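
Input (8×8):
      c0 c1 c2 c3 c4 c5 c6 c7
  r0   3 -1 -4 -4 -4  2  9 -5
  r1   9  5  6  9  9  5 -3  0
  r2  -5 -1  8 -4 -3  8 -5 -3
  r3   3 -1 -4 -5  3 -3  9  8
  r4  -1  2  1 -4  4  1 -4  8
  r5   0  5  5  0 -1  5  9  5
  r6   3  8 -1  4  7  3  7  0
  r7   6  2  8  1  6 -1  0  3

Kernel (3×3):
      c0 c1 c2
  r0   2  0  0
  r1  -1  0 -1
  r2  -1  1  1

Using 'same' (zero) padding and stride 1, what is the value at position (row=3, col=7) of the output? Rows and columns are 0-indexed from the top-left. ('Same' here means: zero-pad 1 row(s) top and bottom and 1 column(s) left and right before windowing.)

The receptive field on the zero-padded input at this output position is [-5 -3 0 / 9 8 0 / -4 8 0]. Elementwise product with the kernel and sum: -5·2 + 9·-1 + 0·-1 + -4·-1 + 8·1 + 0·1.

-7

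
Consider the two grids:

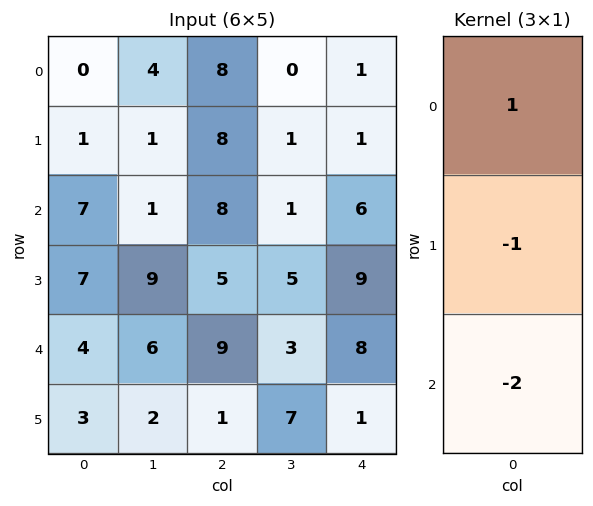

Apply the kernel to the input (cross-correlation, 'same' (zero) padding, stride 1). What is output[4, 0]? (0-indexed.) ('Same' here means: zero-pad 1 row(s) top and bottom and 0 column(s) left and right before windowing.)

-3

The receptive field on the zero-padded input at this output position is [7 / 4 / 3]. Elementwise product with the kernel and sum: 7·1 + 4·-1 + 3·-2.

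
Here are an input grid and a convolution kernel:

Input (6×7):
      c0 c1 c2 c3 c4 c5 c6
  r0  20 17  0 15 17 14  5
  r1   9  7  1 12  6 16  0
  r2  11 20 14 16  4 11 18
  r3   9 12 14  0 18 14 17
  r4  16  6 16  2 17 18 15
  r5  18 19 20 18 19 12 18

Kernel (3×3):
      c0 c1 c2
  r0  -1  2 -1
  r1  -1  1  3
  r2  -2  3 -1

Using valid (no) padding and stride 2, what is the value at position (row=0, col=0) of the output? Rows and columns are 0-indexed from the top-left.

39

The receptive field on the input at this output position is [20 17 0 / 9 7 1 / 11 20 14]. Elementwise product with the kernel and sum: 20·-1 + 17·2 + 0·-1 + 9·-1 + 7·1 + 1·3 + 11·-2 + 20·3 + 14·-1.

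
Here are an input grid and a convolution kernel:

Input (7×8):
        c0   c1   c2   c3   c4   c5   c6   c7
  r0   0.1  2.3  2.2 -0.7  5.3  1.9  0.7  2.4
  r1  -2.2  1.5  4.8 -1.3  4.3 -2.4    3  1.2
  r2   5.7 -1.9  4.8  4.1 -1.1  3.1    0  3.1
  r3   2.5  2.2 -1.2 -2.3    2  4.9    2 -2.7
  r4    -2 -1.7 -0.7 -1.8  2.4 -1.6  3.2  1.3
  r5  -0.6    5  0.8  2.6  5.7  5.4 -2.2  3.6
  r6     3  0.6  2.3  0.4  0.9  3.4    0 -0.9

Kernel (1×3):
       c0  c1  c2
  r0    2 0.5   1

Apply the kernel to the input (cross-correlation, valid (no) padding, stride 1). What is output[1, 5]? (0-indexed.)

The receptive field on the input at this output position is [-2.4 3 1.2]. Elementwise product with the kernel and sum: -2.4·2 + 3·0.5 + 1.2·1.

-2.1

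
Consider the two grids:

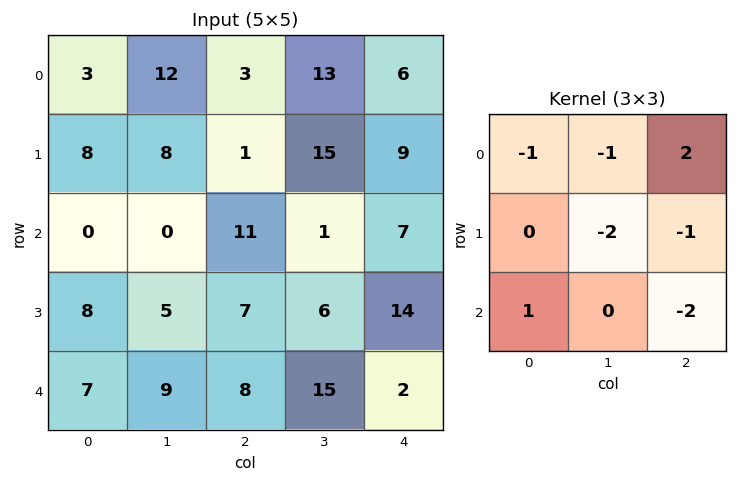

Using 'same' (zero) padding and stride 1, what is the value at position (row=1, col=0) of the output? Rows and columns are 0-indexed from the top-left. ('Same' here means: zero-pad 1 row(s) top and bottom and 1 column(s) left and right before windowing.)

-3

The receptive field on the zero-padded input at this output position is [0 3 12 / 0 8 8 / 0 0 0]. Elementwise product with the kernel and sum: 0·-1 + 3·-1 + 12·2 + 8·-2 + 8·-1 + 0·1 + 0·-2.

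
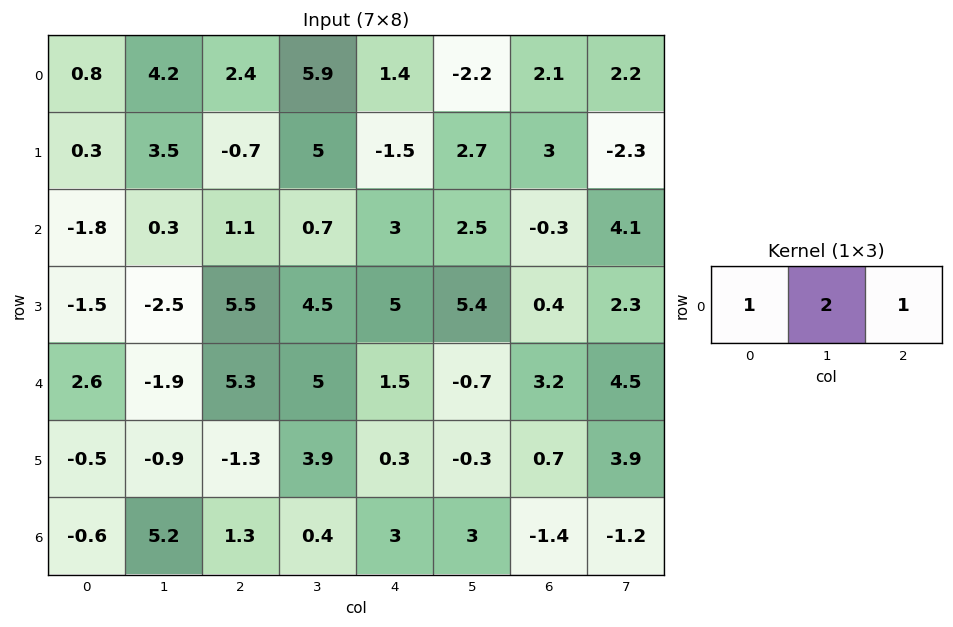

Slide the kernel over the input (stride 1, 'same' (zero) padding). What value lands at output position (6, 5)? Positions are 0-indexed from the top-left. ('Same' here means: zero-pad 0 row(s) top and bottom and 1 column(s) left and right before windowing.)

The receptive field on the zero-padded input at this output position is [3 3 -1.4]. Elementwise product with the kernel and sum: 3·1 + 3·2 + -1.4·1.

7.6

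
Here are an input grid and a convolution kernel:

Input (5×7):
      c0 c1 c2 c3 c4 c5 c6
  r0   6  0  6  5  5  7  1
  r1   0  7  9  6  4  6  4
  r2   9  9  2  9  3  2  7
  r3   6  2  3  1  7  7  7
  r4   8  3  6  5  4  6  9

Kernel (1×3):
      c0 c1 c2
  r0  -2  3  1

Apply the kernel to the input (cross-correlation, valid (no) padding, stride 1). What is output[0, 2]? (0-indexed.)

8

The receptive field on the input at this output position is [6 5 5]. Elementwise product with the kernel and sum: 6·-2 + 5·3 + 5·1.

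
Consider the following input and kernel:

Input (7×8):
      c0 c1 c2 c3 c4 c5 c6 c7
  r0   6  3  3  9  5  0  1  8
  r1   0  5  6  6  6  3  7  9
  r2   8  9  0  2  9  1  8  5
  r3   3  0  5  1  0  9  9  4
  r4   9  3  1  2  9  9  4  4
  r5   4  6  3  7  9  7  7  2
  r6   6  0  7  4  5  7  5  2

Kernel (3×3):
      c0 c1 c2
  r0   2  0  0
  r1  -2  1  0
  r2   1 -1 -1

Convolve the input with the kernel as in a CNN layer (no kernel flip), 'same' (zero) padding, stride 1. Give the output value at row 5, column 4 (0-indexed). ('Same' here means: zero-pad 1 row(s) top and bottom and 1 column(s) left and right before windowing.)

The receptive field on the zero-padded input at this output position is [2 9 9 / 7 9 7 / 4 5 7]. Elementwise product with the kernel and sum: 2·2 + 7·-2 + 9·1 + 4·1 + 5·-1 + 7·-1.

-9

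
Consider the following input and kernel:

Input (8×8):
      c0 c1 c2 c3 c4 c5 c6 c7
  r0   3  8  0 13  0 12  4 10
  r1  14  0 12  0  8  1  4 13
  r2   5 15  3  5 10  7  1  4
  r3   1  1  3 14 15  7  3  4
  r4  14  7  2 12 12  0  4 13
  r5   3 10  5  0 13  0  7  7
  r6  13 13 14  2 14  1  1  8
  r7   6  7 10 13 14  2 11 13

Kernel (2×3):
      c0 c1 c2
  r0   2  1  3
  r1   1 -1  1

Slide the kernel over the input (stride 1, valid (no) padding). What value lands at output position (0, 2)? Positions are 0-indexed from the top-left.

The receptive field on the input at this output position is [0 13 0 / 12 0 8]. Elementwise product with the kernel and sum: 0·2 + 13·1 + 0·3 + 12·1 + 0·-1 + 8·1.

33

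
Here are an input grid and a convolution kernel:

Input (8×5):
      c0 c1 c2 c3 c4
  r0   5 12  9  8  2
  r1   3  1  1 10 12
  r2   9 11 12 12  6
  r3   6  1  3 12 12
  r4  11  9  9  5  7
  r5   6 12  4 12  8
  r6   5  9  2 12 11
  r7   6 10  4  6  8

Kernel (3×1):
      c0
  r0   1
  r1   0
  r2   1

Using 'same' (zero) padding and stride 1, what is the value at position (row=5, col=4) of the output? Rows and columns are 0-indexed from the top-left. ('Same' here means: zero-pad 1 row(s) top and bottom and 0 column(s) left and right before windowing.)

18

The receptive field on the zero-padded input at this output position is [7 / 8 / 11]. Elementwise product with the kernel and sum: 7·1 + 11·1.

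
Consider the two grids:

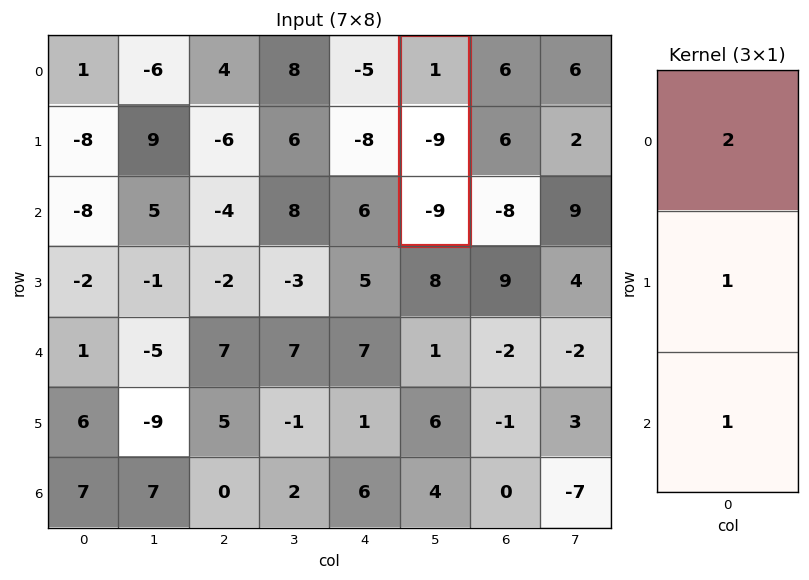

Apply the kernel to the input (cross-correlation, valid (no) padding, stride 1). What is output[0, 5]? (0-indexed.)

-16

The receptive field on the input at this output position is [1 / -9 / -9]. Elementwise product with the kernel and sum: 1·2 + -9·1 + -9·1.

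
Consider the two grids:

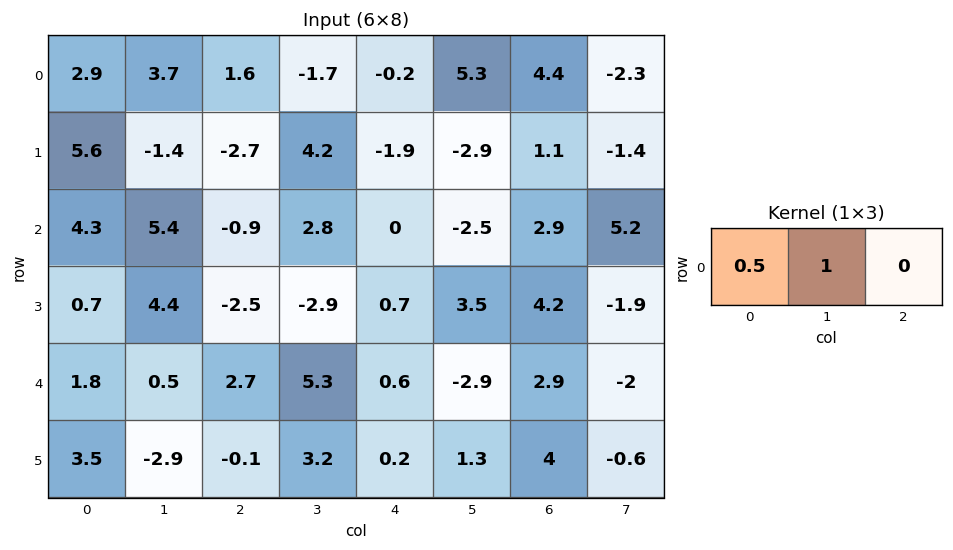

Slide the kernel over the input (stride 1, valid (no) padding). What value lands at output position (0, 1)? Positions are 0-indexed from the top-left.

The receptive field on the input at this output position is [3.7 1.6 -1.7]. Elementwise product with the kernel and sum: 3.7·0.5 + 1.6·1.

3.45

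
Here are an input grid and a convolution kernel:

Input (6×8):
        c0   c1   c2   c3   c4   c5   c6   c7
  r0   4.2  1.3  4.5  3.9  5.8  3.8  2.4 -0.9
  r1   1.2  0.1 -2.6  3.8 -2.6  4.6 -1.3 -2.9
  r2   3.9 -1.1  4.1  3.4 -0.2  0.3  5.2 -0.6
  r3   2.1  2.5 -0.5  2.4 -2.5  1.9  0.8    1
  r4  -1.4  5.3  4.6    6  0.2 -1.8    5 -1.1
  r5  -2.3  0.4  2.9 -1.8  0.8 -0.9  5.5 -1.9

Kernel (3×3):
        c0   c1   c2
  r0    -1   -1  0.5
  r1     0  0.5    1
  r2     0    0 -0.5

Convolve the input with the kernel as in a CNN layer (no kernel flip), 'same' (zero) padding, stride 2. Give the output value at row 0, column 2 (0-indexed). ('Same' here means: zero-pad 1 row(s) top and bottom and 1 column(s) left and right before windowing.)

The receptive field on the zero-padded input at this output position is [0 0 0 / 3.9 5.8 3.8 / 3.8 -2.6 4.6]. Elementwise product with the kernel and sum: 0·-1 + 0·-1 + 0·0.5 + 5.8·0.5 + 3.8·1 + 4.6·-0.5.

4.4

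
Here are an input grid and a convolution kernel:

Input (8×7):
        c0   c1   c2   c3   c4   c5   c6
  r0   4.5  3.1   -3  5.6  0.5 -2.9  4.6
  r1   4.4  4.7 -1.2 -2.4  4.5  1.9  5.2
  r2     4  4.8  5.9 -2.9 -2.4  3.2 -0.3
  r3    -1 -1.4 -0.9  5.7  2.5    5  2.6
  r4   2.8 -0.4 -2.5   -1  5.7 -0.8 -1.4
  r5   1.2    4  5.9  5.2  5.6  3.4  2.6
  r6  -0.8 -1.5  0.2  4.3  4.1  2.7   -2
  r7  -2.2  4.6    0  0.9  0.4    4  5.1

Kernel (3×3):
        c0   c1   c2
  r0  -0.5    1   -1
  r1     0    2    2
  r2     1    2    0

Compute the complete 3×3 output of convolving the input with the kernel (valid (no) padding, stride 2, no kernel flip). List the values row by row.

24.45 10.9 10.45
-5.7 8.45 24
16.7 24.95 19.25

Output[0,0]: The receptive field on the input at this output position is [4.5 3.1 -3 / 4.4 4.7 -1.2 / 4 4.8 5.9]. Elementwise product with the kernel and sum: 4.5·-0.5 + 3.1·1 + -3·-1 + 4.7·2 + -1.2·2 + 4·1 + 4.8·2.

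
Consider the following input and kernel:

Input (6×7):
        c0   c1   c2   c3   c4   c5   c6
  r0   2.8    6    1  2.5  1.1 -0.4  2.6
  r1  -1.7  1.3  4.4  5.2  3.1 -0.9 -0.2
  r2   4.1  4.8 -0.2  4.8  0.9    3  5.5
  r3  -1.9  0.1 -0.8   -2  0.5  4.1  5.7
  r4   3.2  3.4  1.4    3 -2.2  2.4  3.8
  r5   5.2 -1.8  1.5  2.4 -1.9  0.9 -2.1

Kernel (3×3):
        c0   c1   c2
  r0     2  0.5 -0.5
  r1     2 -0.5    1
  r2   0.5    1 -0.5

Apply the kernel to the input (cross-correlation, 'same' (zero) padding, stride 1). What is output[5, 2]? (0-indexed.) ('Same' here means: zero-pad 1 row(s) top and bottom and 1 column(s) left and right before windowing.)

The receptive field on the zero-padded input at this output position is [3.4 1.4 3 / -1.8 1.5 2.4 / 0 0 0]. Elementwise product with the kernel and sum: 3.4·2 + 1.4·0.5 + 3·-0.5 + -1.8·2 + 1.5·-0.5 + 2.4·1 + 0·0.5 + 0·1 + 0·-0.5.

4.05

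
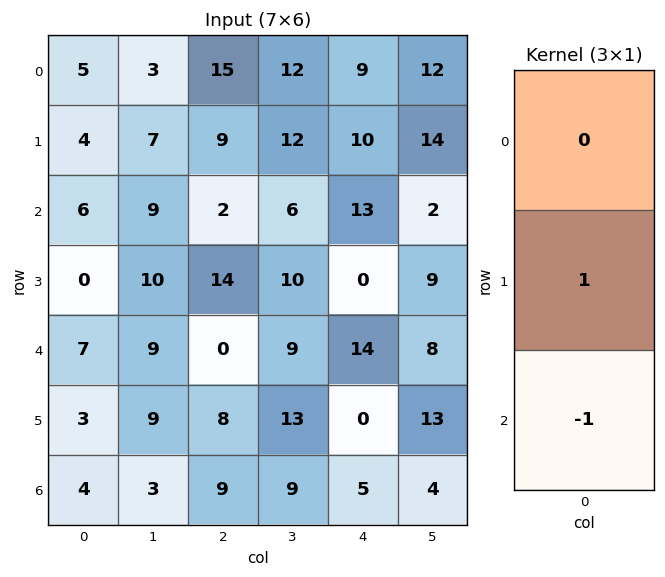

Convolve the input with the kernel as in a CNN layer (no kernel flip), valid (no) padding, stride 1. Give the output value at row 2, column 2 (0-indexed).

The receptive field on the input at this output position is [2 / 14 / 0]. Elementwise product with the kernel and sum: 14·1 + 0·-1.

14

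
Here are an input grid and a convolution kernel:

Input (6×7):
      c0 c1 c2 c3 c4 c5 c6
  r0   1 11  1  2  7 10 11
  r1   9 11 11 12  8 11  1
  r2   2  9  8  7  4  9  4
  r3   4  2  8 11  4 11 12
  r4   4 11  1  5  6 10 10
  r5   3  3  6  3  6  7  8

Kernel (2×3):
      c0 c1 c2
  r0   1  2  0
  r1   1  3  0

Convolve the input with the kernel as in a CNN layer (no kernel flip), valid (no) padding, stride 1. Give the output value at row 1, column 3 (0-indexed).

47

The receptive field on the input at this output position is [12 8 11 / 7 4 9]. Elementwise product with the kernel and sum: 12·1 + 8·2 + 7·1 + 4·3.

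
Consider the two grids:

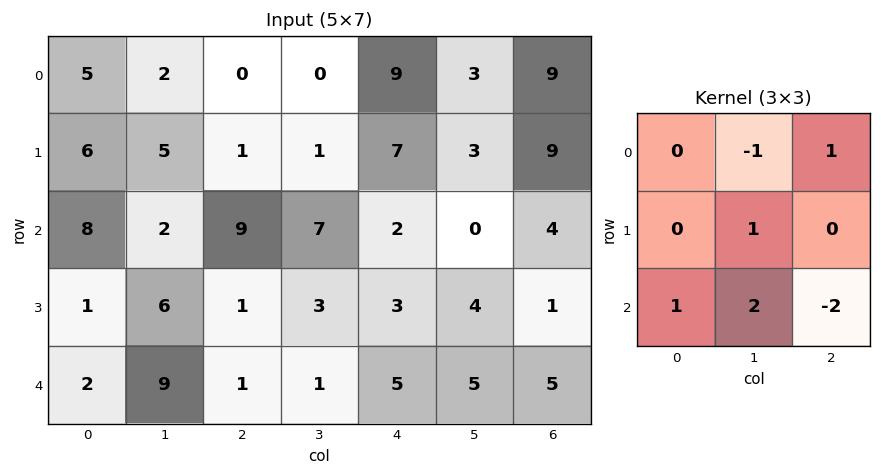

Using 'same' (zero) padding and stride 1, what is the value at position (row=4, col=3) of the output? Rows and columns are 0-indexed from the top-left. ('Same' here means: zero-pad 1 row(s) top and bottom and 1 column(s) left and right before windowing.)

1

The receptive field on the zero-padded input at this output position is [1 3 3 / 1 1 5 / 0 0 0]. Elementwise product with the kernel and sum: 3·-1 + 3·1 + 1·1 + 0·1 + 0·2 + 0·-2.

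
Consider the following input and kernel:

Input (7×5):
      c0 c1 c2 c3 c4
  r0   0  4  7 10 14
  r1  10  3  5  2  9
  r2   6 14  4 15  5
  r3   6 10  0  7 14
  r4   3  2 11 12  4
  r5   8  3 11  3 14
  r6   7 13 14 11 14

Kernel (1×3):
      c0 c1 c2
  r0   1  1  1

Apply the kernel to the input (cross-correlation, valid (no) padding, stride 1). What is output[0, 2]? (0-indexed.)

31

The receptive field on the input at this output position is [7 10 14]. Elementwise product with the kernel and sum: 7·1 + 10·1 + 14·1.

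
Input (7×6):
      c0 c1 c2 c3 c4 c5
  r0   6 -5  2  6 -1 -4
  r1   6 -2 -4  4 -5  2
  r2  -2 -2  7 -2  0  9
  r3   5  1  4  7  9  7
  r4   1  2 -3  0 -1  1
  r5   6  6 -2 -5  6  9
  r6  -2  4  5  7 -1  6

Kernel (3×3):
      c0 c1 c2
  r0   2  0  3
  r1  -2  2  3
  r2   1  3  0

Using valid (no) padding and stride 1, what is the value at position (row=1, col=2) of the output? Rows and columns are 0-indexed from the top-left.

The receptive field on the input at this output position is [-4 4 -5 / 7 -2 0 / 4 7 9]. Elementwise product with the kernel and sum: -4·2 + -5·3 + 7·-2 + -2·2 + 0·3 + 4·1 + 7·3.

-16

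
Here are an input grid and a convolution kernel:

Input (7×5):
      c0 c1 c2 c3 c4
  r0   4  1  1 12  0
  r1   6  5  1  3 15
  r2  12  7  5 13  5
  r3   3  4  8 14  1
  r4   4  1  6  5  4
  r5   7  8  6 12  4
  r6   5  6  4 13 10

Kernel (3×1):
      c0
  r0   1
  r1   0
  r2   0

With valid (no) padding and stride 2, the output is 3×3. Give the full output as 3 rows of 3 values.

Output[0,0]: The receptive field on the input at this output position is [4 / 6 / 12]. Elementwise product with the kernel and sum: 4·1.
Output[0,1]: The receptive field on the input at this output position is [1 / 1 / 5]. Elementwise product with the kernel and sum: 1·1.

4 1 0
12 5 5
4 6 4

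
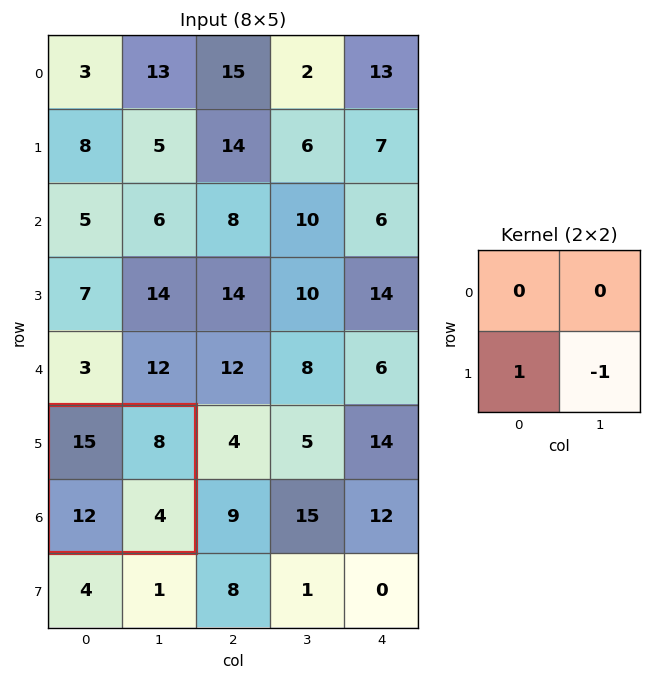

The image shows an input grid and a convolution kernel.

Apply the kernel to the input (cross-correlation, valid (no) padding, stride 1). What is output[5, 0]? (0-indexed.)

8

The receptive field on the input at this output position is [15 8 / 12 4]. Elementwise product with the kernel and sum: 12·1 + 4·-1.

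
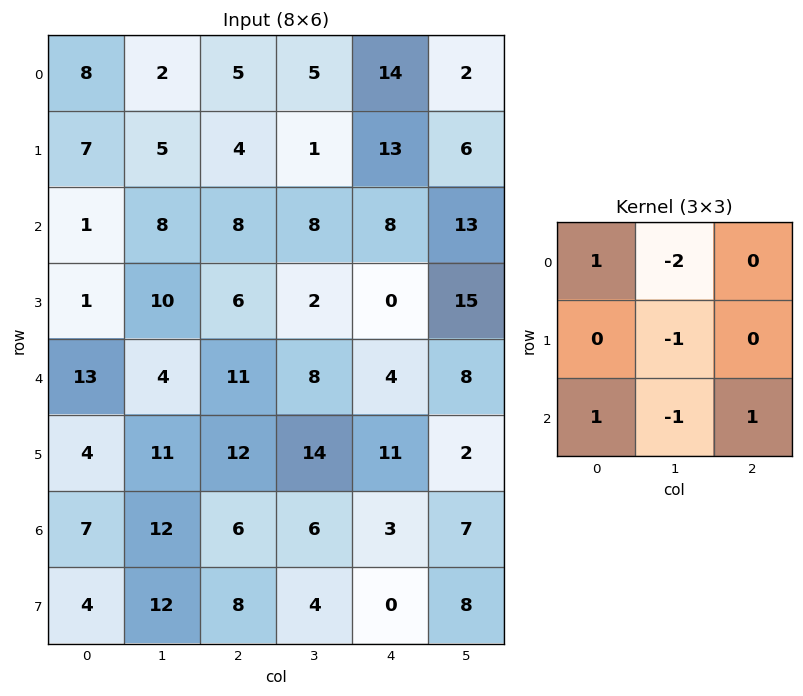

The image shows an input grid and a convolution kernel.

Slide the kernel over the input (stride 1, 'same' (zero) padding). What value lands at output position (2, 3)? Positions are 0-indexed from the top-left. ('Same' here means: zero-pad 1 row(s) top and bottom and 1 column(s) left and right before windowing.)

The receptive field on the zero-padded input at this output position is [4 1 13 / 8 8 8 / 6 2 0]. Elementwise product with the kernel and sum: 4·1 + 1·-2 + 8·-1 + 6·1 + 2·-1 + 0·1.

-2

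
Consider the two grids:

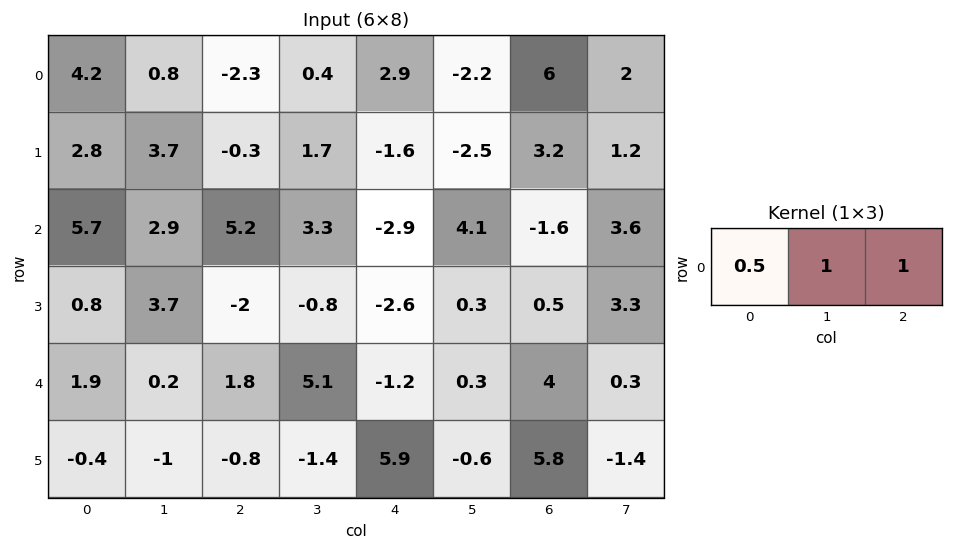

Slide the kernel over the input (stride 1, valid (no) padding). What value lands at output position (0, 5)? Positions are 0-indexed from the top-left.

6.9

The receptive field on the input at this output position is [-2.2 6 2]. Elementwise product with the kernel and sum: -2.2·0.5 + 6·1 + 2·1.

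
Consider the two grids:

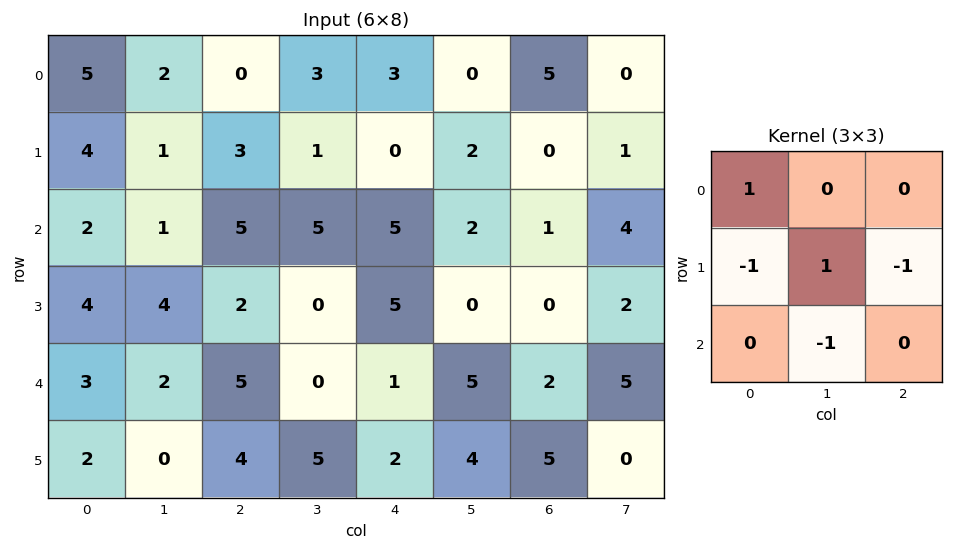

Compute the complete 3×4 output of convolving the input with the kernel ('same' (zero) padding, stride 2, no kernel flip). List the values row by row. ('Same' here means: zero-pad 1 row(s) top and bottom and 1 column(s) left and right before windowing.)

Output[0,0]: The receptive field on the zero-padded input at this output position is [0 0 0 / 0 5 2 / 0 4 1]. Elementwise product with the kernel and sum: 0·1 + 0·-1 + 5·1 + 2·-1 + 4·-1.

-1 -8 0 5
-3 -2 -6 -3
-1 3 -6 -13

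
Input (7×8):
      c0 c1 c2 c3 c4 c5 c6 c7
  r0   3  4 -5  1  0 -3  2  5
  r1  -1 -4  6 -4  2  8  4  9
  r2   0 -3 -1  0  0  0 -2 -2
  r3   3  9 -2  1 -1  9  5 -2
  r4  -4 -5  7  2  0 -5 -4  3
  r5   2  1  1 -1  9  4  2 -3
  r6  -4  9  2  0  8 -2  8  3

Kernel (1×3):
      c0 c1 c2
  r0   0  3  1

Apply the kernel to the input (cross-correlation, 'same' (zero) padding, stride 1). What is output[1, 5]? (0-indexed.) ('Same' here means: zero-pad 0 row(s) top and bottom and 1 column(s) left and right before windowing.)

The receptive field on the zero-padded input at this output position is [2 8 4]. Elementwise product with the kernel and sum: 8·3 + 4·1.

28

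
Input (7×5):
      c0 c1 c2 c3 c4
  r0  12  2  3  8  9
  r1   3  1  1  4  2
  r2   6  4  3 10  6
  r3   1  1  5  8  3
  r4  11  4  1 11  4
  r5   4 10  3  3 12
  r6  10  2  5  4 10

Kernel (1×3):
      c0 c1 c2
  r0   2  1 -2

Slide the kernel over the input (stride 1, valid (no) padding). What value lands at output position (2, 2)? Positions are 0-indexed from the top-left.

The receptive field on the input at this output position is [3 10 6]. Elementwise product with the kernel and sum: 3·2 + 10·1 + 6·-2.

4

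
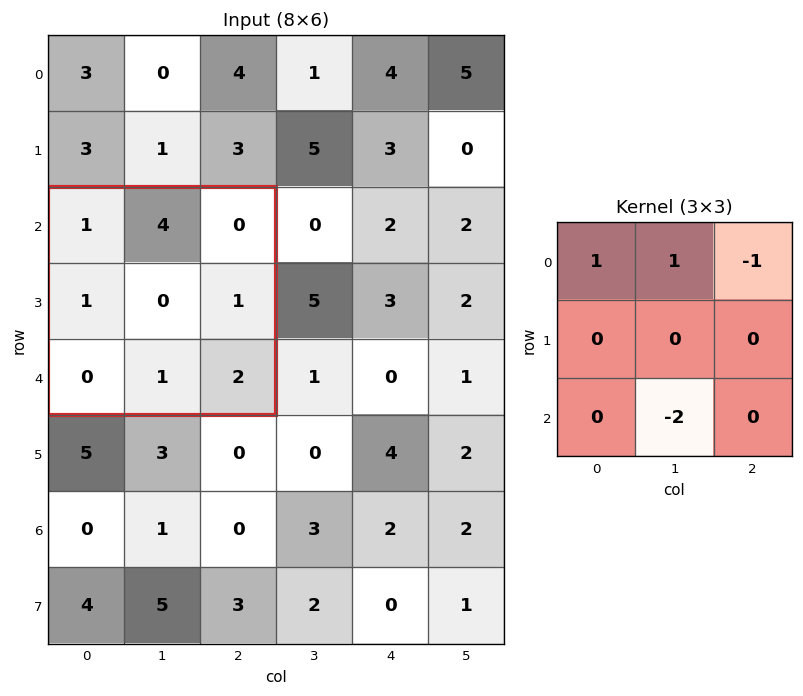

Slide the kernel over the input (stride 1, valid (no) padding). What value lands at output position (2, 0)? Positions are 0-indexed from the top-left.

The receptive field on the input at this output position is [1 4 0 / 1 0 1 / 0 1 2]. Elementwise product with the kernel and sum: 1·1 + 4·1 + 0·-1 + 1·-2.

3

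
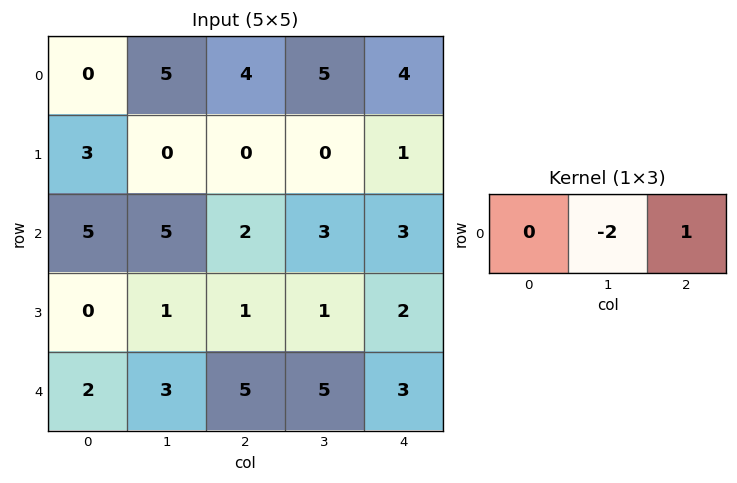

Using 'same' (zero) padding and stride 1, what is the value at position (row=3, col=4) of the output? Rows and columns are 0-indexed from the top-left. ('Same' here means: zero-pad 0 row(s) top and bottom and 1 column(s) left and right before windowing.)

The receptive field on the zero-padded input at this output position is [1 2 0]. Elementwise product with the kernel and sum: 2·-2 + 0·1.

-4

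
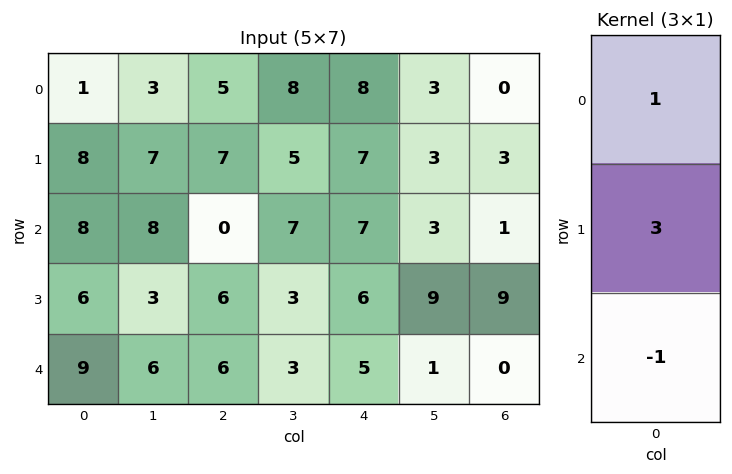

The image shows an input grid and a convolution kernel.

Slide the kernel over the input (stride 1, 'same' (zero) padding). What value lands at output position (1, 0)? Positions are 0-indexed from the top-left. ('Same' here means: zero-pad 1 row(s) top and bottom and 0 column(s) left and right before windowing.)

The receptive field on the zero-padded input at this output position is [1 / 8 / 8]. Elementwise product with the kernel and sum: 1·1 + 8·3 + 8·-1.

17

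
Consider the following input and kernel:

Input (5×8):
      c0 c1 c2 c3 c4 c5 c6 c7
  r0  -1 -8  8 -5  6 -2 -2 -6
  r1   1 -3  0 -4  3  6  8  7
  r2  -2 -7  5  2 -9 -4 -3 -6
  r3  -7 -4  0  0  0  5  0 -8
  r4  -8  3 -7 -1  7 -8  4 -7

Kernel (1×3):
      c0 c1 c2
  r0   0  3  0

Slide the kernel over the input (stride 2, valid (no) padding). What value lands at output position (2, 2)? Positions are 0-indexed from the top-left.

-24

The receptive field on the input at this output position is [7 -8 4]. Elementwise product with the kernel and sum: -8·3.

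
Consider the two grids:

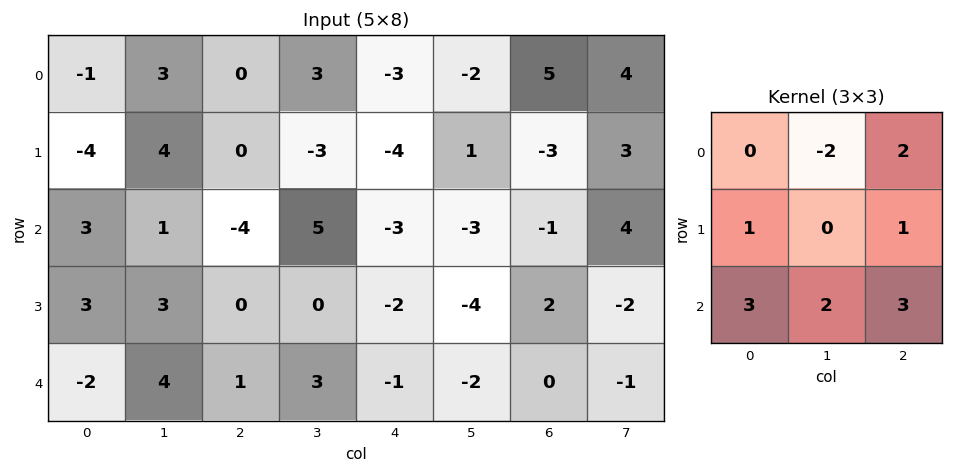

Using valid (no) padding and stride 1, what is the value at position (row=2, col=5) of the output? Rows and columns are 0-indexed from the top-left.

The receptive field on the input at this output position is [-3 -1 4 / -4 2 -2 / -2 0 -1]. Elementwise product with the kernel and sum: -1·-2 + 4·2 + -4·1 + -2·1 + -2·3 + 0·2 + -1·3.

-5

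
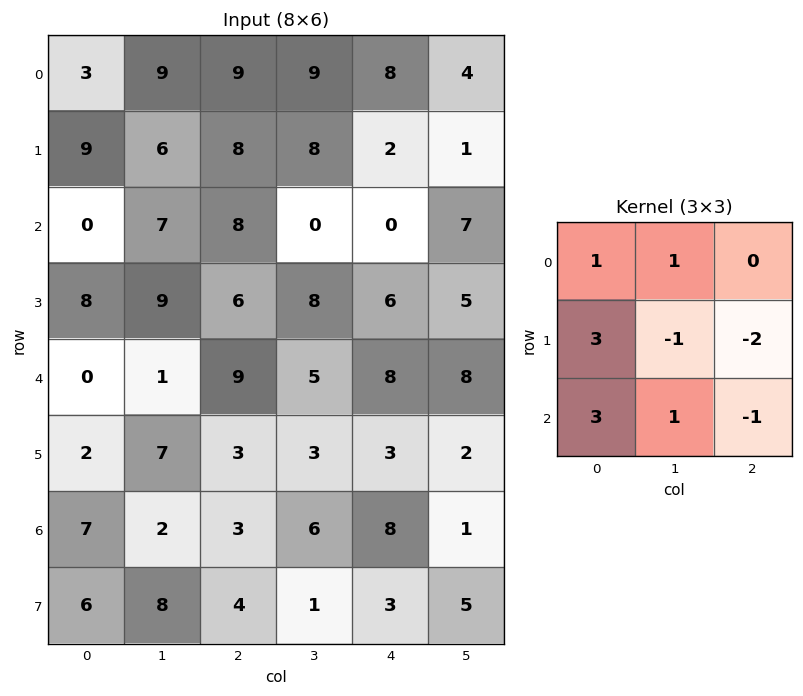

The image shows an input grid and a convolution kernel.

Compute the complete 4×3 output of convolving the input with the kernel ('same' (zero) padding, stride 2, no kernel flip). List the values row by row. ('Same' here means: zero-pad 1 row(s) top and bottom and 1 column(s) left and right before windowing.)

Output[0,0]: The receptive field on the zero-padded input at this output position is [0 0 0 / 0 3 9 / 0 9 6]. Elementwise product with the kernel and sum: 0·1 + 0·1 + 0·3 + 3·-1 + 9·-2 + 0·3 + 9·1 + 6·-1.

-18 18 36
-6 52 21
1 20 15
-11 28 15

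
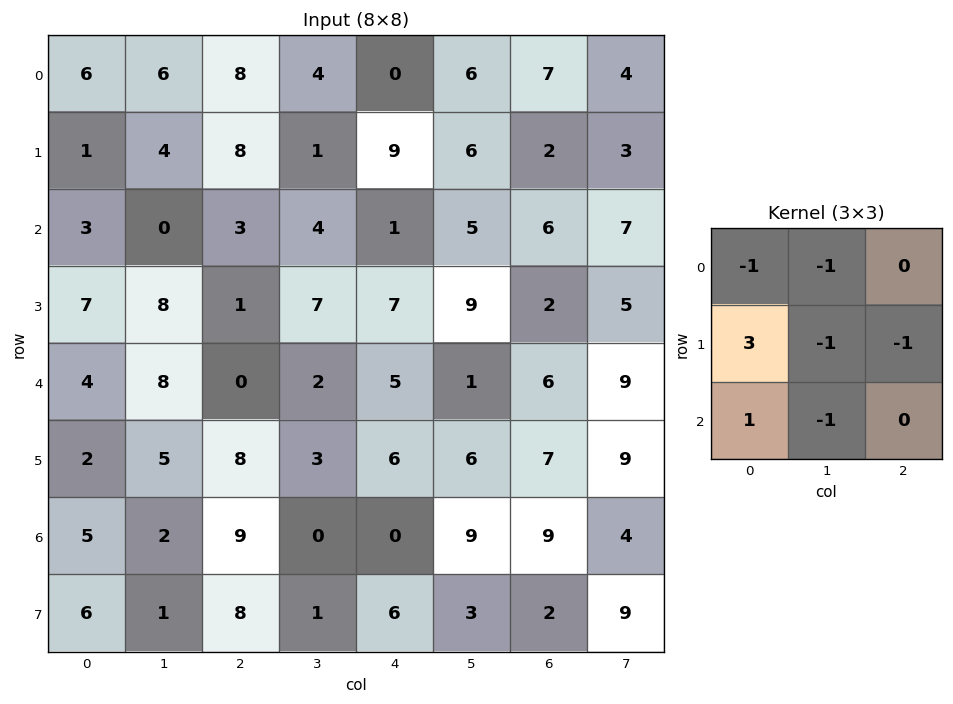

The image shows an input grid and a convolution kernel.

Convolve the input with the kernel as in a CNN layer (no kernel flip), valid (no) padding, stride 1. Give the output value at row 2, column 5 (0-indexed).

4

The receptive field on the input at this output position is [5 6 7 / 9 2 5 / 1 6 9]. Elementwise product with the kernel and sum: 5·-1 + 6·-1 + 9·3 + 2·-1 + 5·-1 + 1·1 + 6·-1.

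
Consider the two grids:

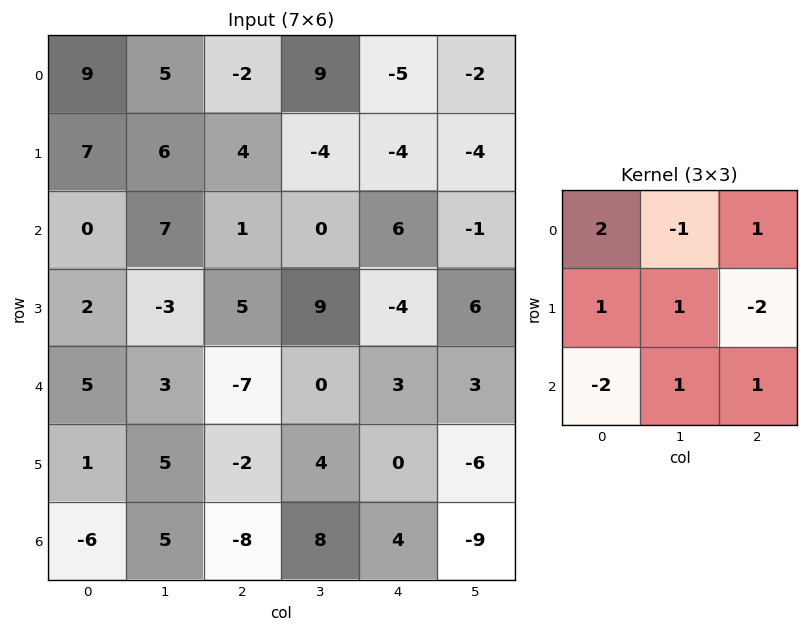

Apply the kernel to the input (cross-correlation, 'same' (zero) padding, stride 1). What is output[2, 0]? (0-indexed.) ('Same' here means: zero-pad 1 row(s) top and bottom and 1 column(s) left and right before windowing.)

-16

The receptive field on the zero-padded input at this output position is [0 7 6 / 0 0 7 / 0 2 -3]. Elementwise product with the kernel and sum: 0·2 + 7·-1 + 6·1 + 0·1 + 0·1 + 7·-2 + 0·-2 + 2·1 + -3·1.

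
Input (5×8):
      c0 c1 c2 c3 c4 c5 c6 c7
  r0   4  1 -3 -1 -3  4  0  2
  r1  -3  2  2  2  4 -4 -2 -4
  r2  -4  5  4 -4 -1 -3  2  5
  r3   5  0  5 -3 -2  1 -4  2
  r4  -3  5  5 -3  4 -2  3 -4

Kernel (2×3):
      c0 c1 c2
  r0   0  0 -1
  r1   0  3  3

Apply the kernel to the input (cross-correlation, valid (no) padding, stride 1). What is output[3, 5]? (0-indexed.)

The receptive field on the input at this output position is [1 -4 2 / -2 3 -4]. Elementwise product with the kernel and sum: 2·-1 + 3·3 + -4·3.

-5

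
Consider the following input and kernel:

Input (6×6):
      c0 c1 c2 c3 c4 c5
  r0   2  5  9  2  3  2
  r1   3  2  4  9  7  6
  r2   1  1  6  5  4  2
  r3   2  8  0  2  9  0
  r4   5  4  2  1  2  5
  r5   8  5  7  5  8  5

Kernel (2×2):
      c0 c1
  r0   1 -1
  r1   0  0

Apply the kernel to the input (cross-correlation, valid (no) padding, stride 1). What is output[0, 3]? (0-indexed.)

The receptive field on the input at this output position is [2 3 / 9 7]. Elementwise product with the kernel and sum: 2·1 + 3·-1.

-1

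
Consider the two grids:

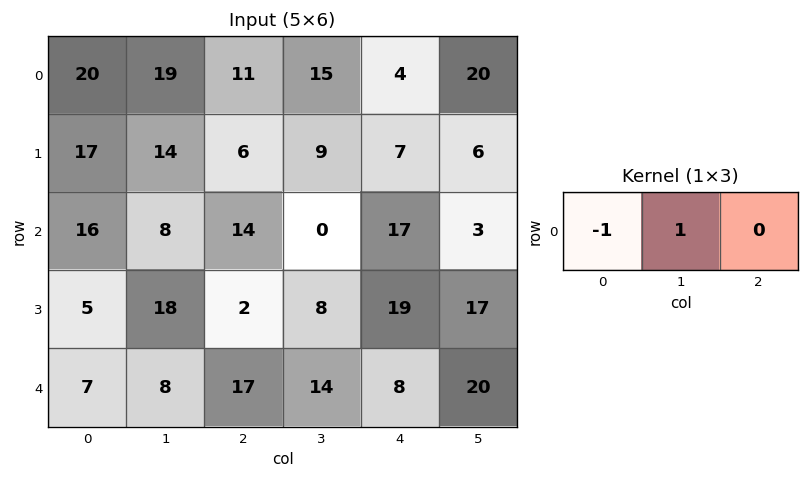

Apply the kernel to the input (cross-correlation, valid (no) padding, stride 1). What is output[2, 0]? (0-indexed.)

The receptive field on the input at this output position is [16 8 14]. Elementwise product with the kernel and sum: 16·-1 + 8·1.

-8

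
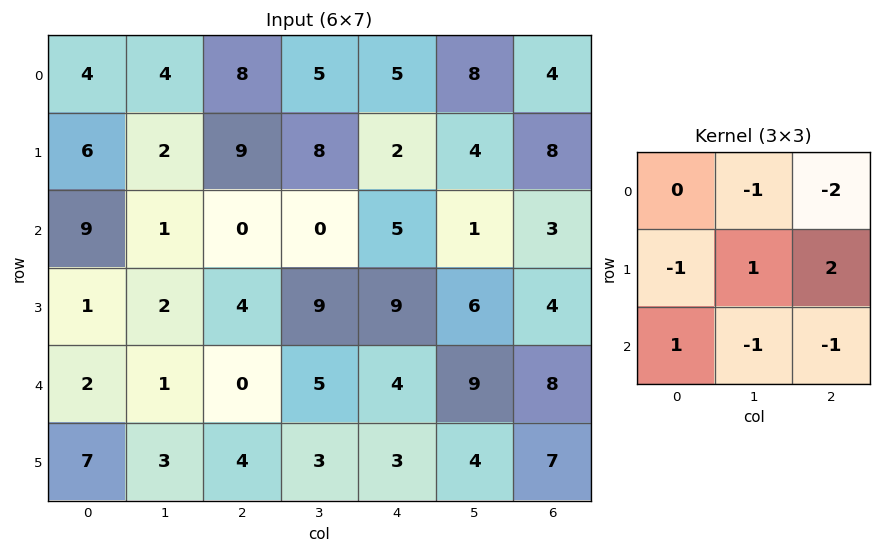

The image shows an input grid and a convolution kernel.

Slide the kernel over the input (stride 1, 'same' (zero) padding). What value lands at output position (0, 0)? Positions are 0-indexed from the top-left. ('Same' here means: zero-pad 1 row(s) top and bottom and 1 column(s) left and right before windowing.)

The receptive field on the zero-padded input at this output position is [0 0 0 / 0 4 4 / 0 6 2]. Elementwise product with the kernel and sum: 0·-1 + 0·-2 + 0·-1 + 4·1 + 4·2 + 0·1 + 6·-1 + 2·-1.

4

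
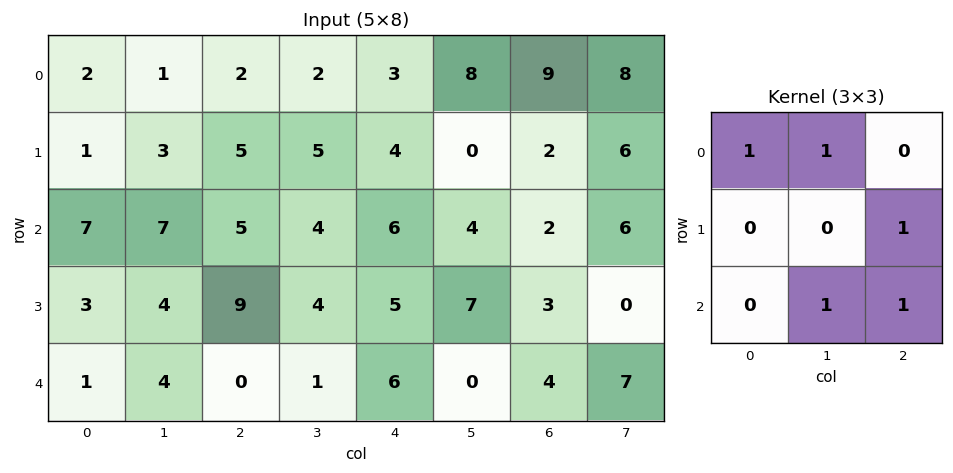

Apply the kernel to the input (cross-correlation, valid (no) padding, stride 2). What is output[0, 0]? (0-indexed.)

20

The receptive field on the input at this output position is [2 1 2 / 1 3 5 / 7 7 5]. Elementwise product with the kernel and sum: 2·1 + 1·1 + 5·1 + 7·1 + 5·1.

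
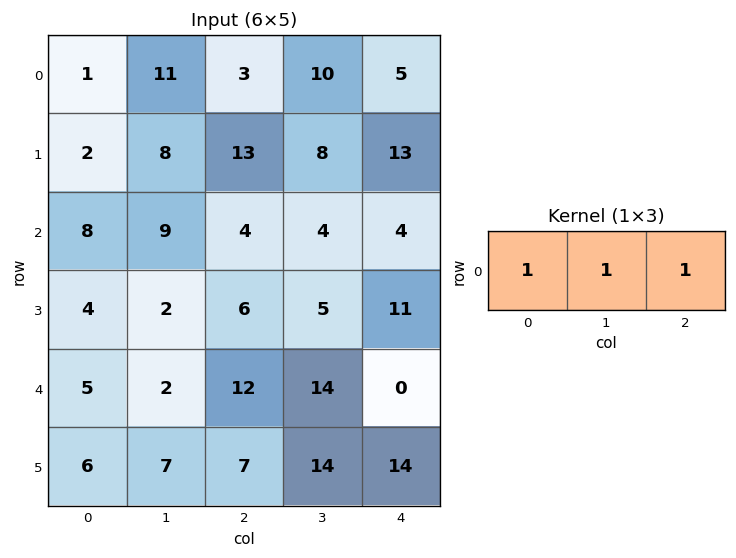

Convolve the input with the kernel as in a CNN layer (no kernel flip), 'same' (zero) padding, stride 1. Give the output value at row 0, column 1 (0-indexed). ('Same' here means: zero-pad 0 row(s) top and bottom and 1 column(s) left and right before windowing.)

The receptive field on the zero-padded input at this output position is [1 11 3]. Elementwise product with the kernel and sum: 1·1 + 11·1 + 3·1.

15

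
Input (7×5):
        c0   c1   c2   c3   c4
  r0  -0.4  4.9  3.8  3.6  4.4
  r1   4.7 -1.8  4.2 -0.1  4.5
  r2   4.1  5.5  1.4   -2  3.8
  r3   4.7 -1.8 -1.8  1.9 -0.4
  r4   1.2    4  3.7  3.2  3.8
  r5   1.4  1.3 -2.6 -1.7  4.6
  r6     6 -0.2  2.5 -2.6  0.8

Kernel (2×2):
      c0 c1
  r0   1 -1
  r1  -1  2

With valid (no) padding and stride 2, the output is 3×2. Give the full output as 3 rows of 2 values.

-13.6 -4.2
-9.7 9
-1.6 -0.3

Output[0,0]: The receptive field on the input at this output position is [-0.4 4.9 / 4.7 -1.8]. Elementwise product with the kernel and sum: -0.4·1 + 4.9·-1 + 4.7·-1 + -1.8·2.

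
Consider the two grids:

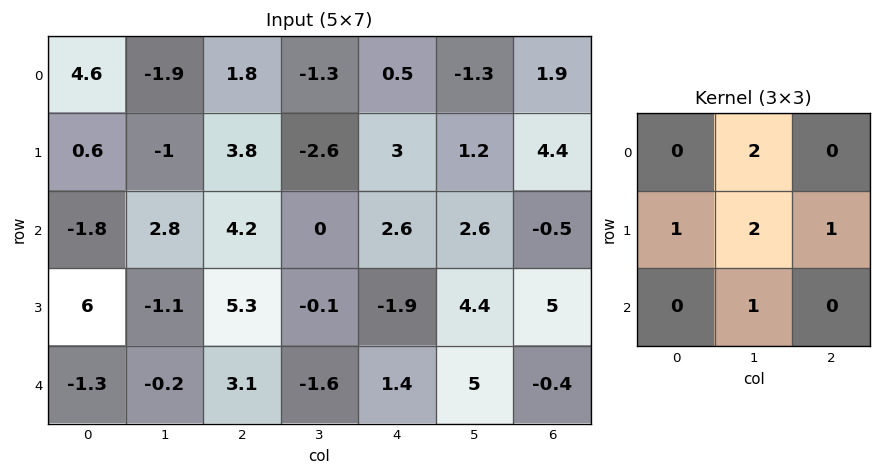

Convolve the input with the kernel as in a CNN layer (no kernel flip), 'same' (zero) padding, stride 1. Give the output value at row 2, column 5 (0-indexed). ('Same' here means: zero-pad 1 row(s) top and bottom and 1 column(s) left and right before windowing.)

14.1

The receptive field on the zero-padded input at this output position is [3 1.2 4.4 / 2.6 2.6 -0.5 / -1.9 4.4 5]. Elementwise product with the kernel and sum: 1.2·2 + 2.6·1 + 2.6·2 + -0.5·1 + 4.4·1.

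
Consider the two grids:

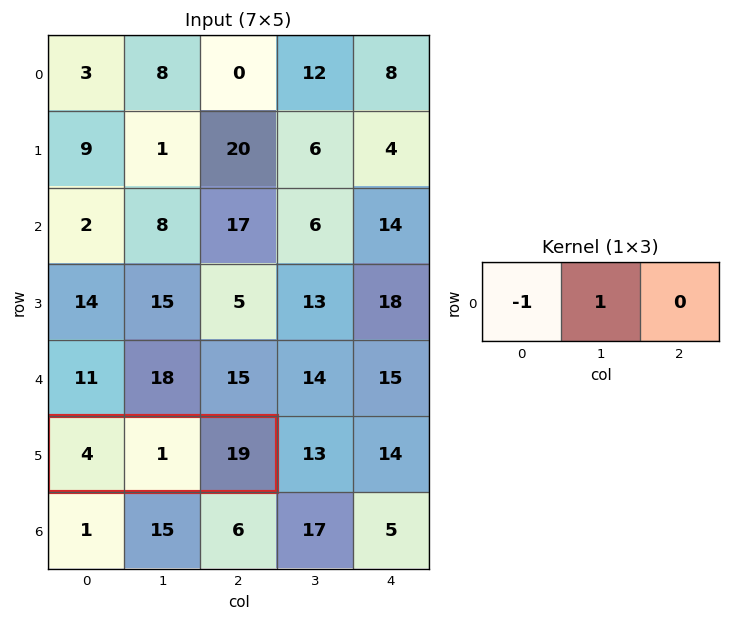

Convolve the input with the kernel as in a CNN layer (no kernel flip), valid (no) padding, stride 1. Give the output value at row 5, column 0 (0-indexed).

-3

The receptive field on the input at this output position is [4 1 19]. Elementwise product with the kernel and sum: 4·-1 + 1·1.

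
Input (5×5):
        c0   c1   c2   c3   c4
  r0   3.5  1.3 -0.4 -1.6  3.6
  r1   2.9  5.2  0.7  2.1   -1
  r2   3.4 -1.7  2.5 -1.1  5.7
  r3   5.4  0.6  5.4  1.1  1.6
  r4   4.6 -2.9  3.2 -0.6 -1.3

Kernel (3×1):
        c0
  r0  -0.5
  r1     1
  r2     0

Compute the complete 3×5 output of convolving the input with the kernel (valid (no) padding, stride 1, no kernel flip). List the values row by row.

1.15 4.55 0.9 2.9 -2.8
1.95 -4.3 2.15 -2.15 6.2
3.7 1.45 4.15 1.65 -1.25

Output[0,0]: The receptive field on the input at this output position is [3.5 / 2.9 / 3.4]. Elementwise product with the kernel and sum: 3.5·-0.5 + 2.9·1.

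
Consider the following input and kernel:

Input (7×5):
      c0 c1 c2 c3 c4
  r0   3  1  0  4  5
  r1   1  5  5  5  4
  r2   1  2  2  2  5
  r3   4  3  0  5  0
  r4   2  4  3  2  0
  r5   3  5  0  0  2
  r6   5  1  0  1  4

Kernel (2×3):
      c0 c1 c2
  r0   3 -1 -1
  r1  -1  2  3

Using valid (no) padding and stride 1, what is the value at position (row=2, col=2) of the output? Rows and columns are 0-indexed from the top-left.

9

The receptive field on the input at this output position is [2 2 5 / 0 5 0]. Elementwise product with the kernel and sum: 2·3 + 2·-1 + 5·-1 + 0·-1 + 5·2 + 0·3.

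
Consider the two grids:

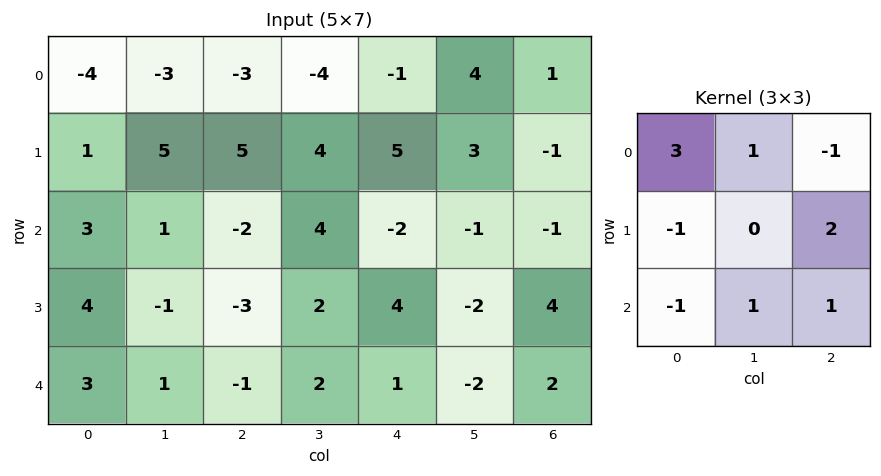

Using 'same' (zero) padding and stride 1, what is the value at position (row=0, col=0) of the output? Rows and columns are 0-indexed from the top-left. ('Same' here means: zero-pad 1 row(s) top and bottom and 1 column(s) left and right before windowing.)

The receptive field on the zero-padded input at this output position is [0 0 0 / 0 -4 -3 / 0 1 5]. Elementwise product with the kernel and sum: 0·3 + 0·1 + 0·-1 + 0·-1 + -3·2 + 0·-1 + 1·1 + 5·1.

0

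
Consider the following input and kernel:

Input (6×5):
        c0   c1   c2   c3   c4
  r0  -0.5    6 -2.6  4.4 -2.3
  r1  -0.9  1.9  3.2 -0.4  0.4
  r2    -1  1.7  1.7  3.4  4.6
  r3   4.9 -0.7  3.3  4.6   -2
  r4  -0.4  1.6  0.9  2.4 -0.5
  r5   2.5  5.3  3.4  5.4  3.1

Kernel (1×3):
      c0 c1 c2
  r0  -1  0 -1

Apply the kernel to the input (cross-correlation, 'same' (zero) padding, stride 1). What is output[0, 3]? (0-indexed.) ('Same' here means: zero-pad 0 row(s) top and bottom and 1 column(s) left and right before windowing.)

4.9

The receptive field on the zero-padded input at this output position is [-2.6 4.4 -2.3]. Elementwise product with the kernel and sum: -2.6·-1 + -2.3·-1.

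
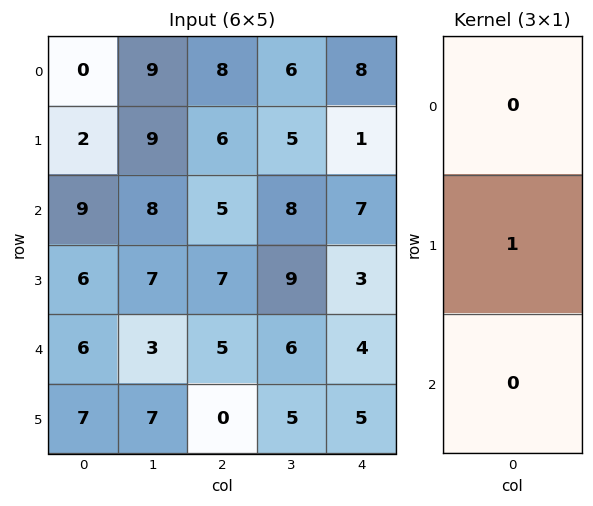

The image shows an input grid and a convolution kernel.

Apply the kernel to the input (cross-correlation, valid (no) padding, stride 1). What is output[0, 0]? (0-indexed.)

The receptive field on the input at this output position is [0 / 2 / 9]. Elementwise product with the kernel and sum: 2·1.

2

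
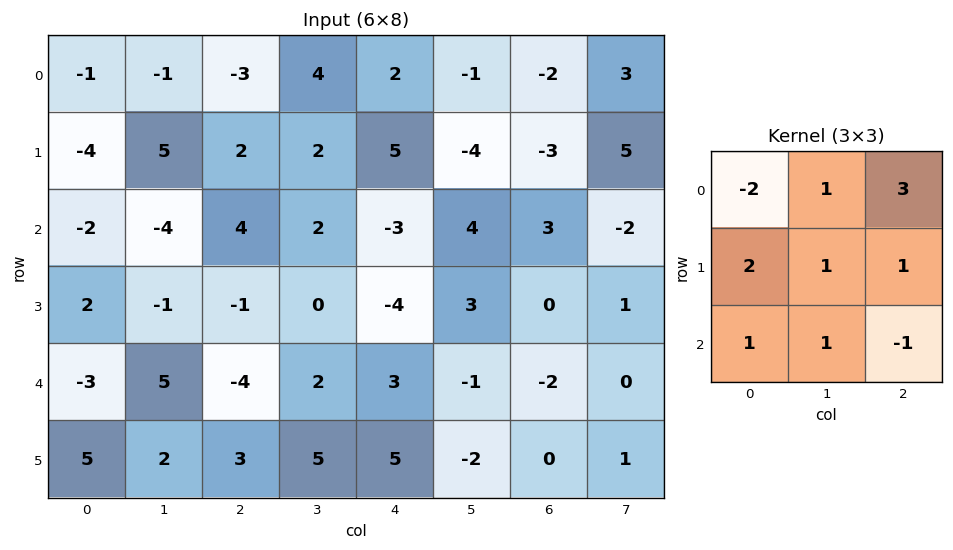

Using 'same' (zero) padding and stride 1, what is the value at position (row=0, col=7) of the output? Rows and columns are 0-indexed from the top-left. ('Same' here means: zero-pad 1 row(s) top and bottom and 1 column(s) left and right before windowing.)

The receptive field on the zero-padded input at this output position is [0 0 0 / -2 3 0 / -3 5 0]. Elementwise product with the kernel and sum: 0·-2 + 0·1 + 0·3 + -2·2 + 3·1 + 0·1 + -3·1 + 5·1 + 0·-1.

1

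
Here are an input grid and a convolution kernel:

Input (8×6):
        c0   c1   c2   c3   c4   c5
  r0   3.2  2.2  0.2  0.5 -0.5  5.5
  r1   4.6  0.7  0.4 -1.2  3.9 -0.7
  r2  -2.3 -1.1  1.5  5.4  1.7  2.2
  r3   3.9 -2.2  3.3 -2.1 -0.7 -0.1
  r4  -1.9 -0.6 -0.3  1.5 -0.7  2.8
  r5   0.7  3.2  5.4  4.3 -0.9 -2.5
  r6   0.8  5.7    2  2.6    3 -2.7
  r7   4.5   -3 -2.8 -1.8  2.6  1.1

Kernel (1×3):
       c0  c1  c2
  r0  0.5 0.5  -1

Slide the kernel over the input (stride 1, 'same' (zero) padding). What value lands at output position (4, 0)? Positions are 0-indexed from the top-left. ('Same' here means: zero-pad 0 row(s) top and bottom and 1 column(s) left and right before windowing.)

The receptive field on the zero-padded input at this output position is [0 -1.9 -0.6]. Elementwise product with the kernel and sum: 0·0.5 + -1.9·0.5 + -0.6·-1.

-0.35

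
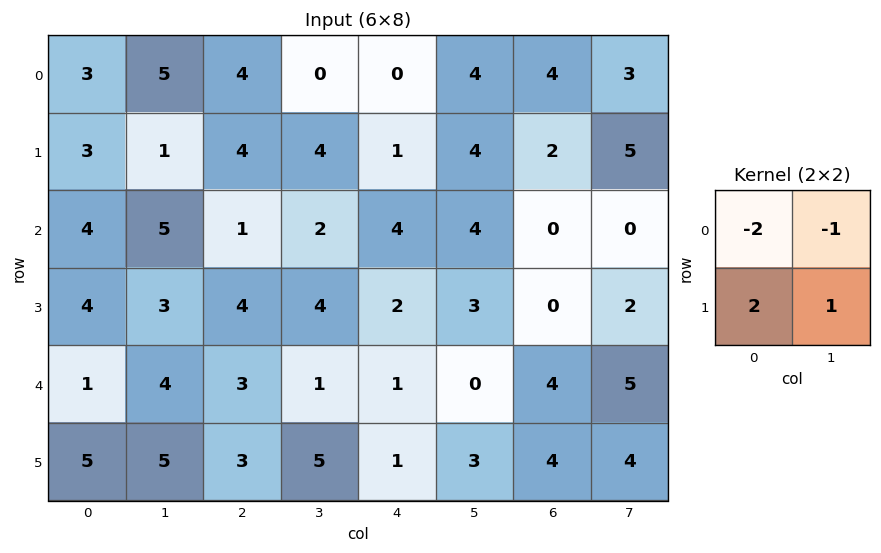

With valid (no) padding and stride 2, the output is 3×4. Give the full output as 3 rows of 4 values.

-4 4 2 -2
-2 8 -5 2
9 4 3 -1

Output[0,0]: The receptive field on the input at this output position is [3 5 / 3 1]. Elementwise product with the kernel and sum: 3·-2 + 5·-1 + 3·2 + 1·1.
Output[0,1]: The receptive field on the input at this output position is [4 0 / 4 4]. Elementwise product with the kernel and sum: 4·-2 + 0·-1 + 4·2 + 4·1.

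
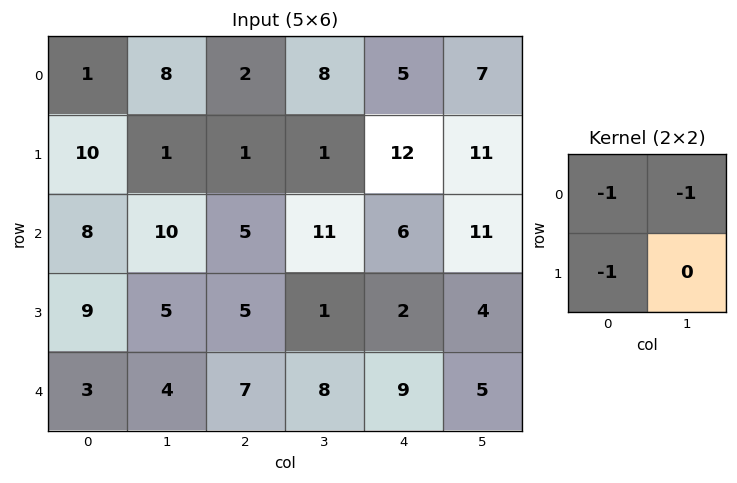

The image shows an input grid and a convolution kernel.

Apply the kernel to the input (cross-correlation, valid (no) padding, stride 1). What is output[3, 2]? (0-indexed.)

-13

The receptive field on the input at this output position is [5 1 / 7 8]. Elementwise product with the kernel and sum: 5·-1 + 1·-1 + 7·-1.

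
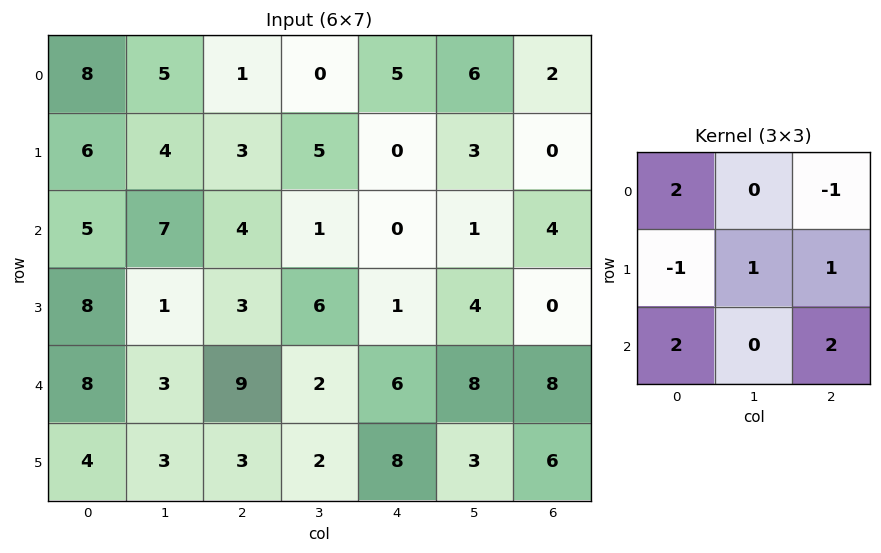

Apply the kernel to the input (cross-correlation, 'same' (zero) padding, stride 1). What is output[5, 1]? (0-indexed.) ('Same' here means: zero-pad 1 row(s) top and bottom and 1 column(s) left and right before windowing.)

The receptive field on the zero-padded input at this output position is [8 3 9 / 4 3 3 / 0 0 0]. Elementwise product with the kernel and sum: 8·2 + 9·-1 + 4·-1 + 3·1 + 3·1 + 0·2 + 0·2.

9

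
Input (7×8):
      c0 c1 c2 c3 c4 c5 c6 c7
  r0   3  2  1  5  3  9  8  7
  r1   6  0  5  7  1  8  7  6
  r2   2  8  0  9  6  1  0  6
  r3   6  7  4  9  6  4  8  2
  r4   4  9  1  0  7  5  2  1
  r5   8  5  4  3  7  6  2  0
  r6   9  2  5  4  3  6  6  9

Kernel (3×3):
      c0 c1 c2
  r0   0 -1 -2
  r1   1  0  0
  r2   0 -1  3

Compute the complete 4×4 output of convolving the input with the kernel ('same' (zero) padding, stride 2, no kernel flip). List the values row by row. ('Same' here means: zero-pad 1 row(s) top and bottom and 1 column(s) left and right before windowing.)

-6 18 28 20
9 12 -2 -20
-13 -8 -3 -9
-18 -8 -15 4

Output[0,0]: The receptive field on the zero-padded input at this output position is [0 0 0 / 0 3 2 / 0 6 0]. Elementwise product with the kernel and sum: 0·-1 + 0·-2 + 0·1 + 6·-1 + 0·3.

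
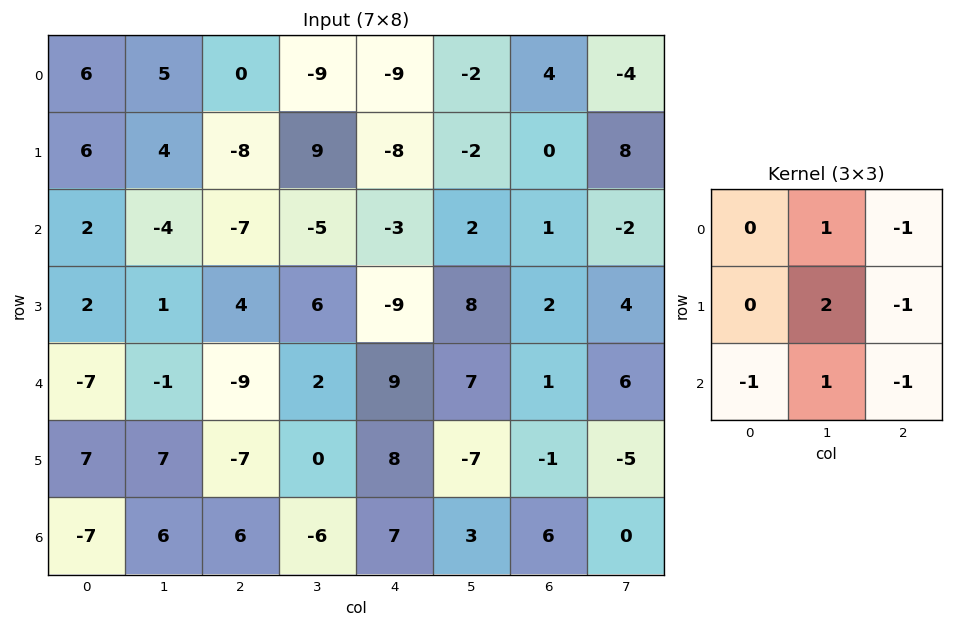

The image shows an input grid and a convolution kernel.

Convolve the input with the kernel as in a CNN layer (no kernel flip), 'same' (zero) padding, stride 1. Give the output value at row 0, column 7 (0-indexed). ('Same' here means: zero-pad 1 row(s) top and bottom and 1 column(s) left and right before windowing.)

0

The receptive field on the zero-padded input at this output position is [0 0 0 / 4 -4 0 / 0 8 0]. Elementwise product with the kernel and sum: 0·1 + 0·-1 + -4·2 + 0·-1 + 0·-1 + 8·1 + 0·-1.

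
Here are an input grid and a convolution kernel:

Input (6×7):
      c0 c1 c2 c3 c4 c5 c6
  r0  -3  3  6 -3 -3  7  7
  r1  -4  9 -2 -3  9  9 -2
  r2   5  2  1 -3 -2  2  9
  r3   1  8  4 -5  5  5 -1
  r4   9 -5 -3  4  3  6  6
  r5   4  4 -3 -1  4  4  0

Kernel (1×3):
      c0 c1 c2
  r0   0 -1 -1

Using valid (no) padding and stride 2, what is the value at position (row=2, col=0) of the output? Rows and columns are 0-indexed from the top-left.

The receptive field on the input at this output position is [9 -5 -3]. Elementwise product with the kernel and sum: -5·-1 + -3·-1.

8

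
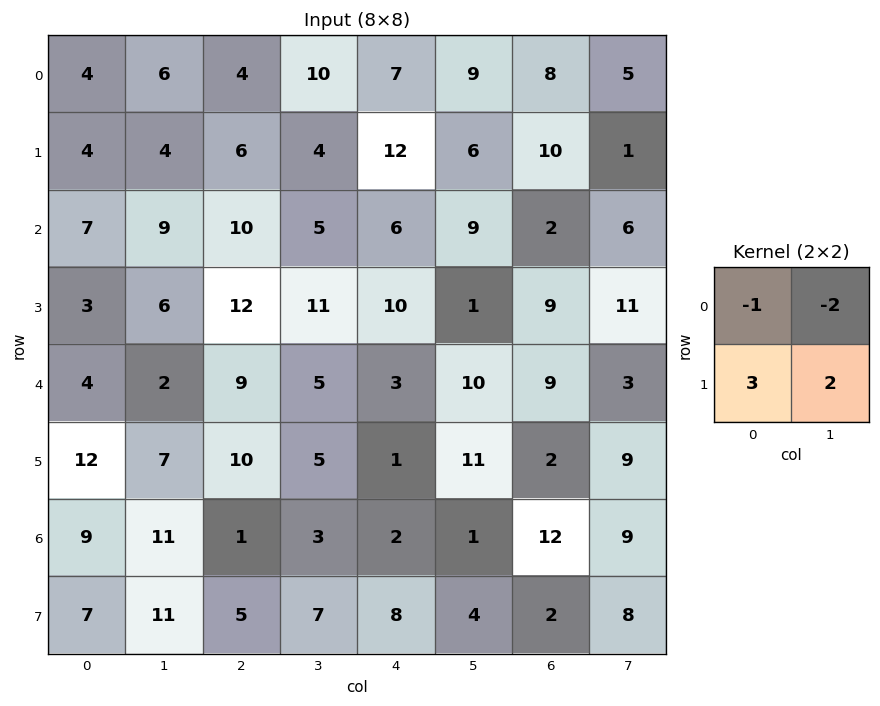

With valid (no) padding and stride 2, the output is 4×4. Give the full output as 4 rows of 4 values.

4 2 23 14
-4 38 8 35
42 21 2 9
12 22 28 -8

Output[0,0]: The receptive field on the input at this output position is [4 6 / 4 4]. Elementwise product with the kernel and sum: 4·-1 + 6·-2 + 4·3 + 4·2.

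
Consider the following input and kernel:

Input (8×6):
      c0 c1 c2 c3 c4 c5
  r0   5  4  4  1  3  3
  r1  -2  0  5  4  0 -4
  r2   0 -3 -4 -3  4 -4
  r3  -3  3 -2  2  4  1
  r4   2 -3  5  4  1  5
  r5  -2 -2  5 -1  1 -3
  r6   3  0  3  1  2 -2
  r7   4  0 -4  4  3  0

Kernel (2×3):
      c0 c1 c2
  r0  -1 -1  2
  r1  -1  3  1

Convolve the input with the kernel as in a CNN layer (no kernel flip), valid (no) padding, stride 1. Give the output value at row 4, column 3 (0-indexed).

6

The receptive field on the input at this output position is [4 1 5 / -1 1 -3]. Elementwise product with the kernel and sum: 4·-1 + 1·-1 + 5·2 + -1·-1 + 1·3 + -3·1.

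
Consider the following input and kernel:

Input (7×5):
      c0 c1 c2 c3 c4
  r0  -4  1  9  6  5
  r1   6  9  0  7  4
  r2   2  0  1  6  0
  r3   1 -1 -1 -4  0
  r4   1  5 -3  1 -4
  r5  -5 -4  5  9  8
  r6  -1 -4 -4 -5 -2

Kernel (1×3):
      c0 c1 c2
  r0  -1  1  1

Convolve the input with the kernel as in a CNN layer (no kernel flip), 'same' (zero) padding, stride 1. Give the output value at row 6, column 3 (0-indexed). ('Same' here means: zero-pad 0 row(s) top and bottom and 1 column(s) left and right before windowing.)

The receptive field on the zero-padded input at this output position is [-4 -5 -2]. Elementwise product with the kernel and sum: -4·-1 + -5·1 + -2·1.

-3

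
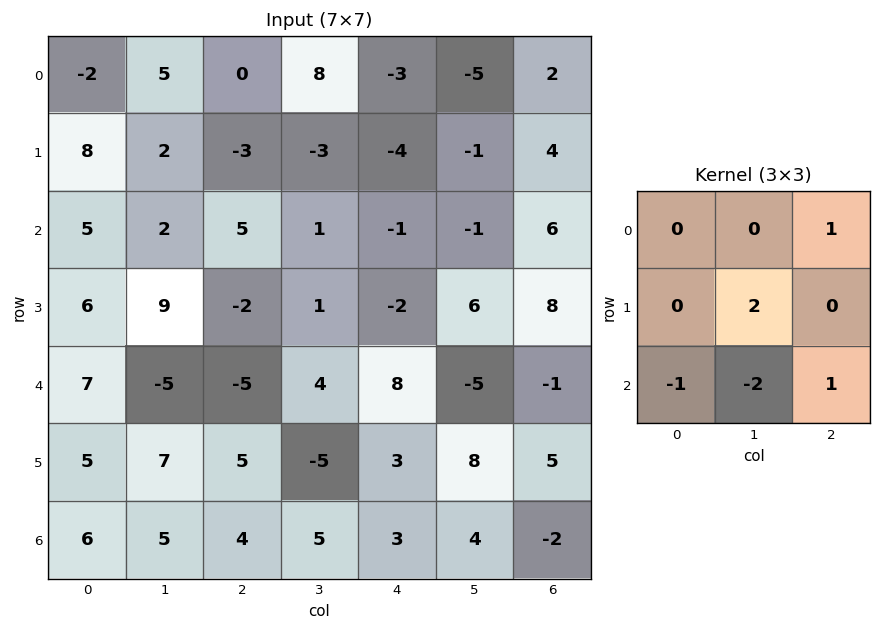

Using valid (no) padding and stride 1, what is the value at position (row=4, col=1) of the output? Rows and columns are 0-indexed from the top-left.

6

The receptive field on the input at this output position is [-5 -5 4 / 7 5 -5 / 5 4 5]. Elementwise product with the kernel and sum: 4·1 + 5·2 + 5·-1 + 4·-2 + 5·1.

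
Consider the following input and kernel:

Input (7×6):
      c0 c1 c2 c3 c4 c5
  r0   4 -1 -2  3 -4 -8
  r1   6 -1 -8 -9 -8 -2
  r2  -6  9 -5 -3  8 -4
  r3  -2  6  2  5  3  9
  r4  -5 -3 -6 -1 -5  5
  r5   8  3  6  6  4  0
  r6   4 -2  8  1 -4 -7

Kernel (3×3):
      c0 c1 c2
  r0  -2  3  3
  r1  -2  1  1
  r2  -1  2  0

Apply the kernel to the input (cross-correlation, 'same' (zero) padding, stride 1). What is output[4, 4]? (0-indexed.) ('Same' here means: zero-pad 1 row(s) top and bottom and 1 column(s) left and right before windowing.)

30

The receptive field on the zero-padded input at this output position is [5 3 9 / -1 -5 5 / 6 4 0]. Elementwise product with the kernel and sum: 5·-2 + 3·3 + 9·3 + -1·-2 + -5·1 + 5·1 + 6·-1 + 4·2.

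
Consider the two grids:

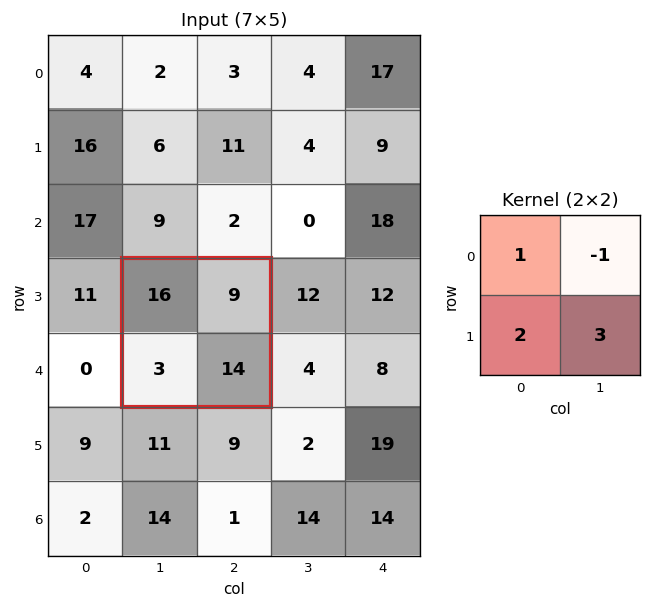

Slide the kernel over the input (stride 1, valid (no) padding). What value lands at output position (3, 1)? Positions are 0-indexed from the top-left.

55

The receptive field on the input at this output position is [16 9 / 3 14]. Elementwise product with the kernel and sum: 16·1 + 9·-1 + 3·2 + 14·3.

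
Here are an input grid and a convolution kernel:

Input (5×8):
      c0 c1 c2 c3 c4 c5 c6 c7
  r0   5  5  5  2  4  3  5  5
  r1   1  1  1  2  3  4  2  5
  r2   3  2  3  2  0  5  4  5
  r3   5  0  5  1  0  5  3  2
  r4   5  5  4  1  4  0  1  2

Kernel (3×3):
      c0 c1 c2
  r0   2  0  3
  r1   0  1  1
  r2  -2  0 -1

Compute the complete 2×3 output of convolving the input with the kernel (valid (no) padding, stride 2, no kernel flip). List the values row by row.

18 21 25
6 -5 11

Output[0,0]: The receptive field on the input at this output position is [5 5 5 / 1 1 1 / 3 2 3]. Elementwise product with the kernel and sum: 5·2 + 5·3 + 1·1 + 1·1 + 3·-2 + 3·-1.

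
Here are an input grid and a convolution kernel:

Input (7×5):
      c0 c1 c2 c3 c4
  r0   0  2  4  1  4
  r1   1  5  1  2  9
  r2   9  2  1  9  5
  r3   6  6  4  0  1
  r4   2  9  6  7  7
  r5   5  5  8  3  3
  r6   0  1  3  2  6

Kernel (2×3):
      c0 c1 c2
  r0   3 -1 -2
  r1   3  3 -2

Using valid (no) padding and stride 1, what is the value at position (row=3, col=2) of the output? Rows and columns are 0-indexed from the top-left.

The receptive field on the input at this output position is [4 0 1 / 6 7 7]. Elementwise product with the kernel and sum: 4·3 + 0·-1 + 1·-2 + 6·3 + 7·3 + 7·-2.

35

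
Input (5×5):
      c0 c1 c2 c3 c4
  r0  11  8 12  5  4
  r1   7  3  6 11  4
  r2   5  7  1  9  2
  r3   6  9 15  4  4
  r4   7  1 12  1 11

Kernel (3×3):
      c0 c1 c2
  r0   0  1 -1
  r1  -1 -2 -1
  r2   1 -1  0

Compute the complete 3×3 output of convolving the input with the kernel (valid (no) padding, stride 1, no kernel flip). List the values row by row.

-25 -13 -39
-26 -29 -3
-27 -62 -9

Output[0,0]: The receptive field on the input at this output position is [11 8 12 / 7 3 6 / 5 7 1]. Elementwise product with the kernel and sum: 8·1 + 12·-1 + 7·-1 + 3·-2 + 6·-1 + 5·1 + 7·-1.
Output[0,1]: The receptive field on the input at this output position is [8 12 5 / 3 6 11 / 7 1 9]. Elementwise product with the kernel and sum: 12·1 + 5·-1 + 3·-1 + 6·-2 + 11·-1 + 7·1 + 1·-1.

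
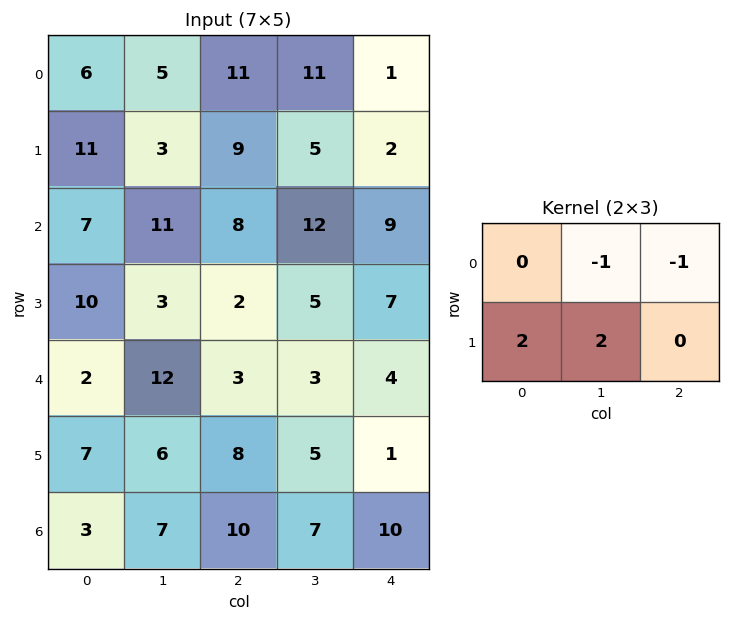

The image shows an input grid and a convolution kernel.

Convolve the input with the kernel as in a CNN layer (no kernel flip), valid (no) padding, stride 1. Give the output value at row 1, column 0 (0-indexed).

24

The receptive field on the input at this output position is [11 3 9 / 7 11 8]. Elementwise product with the kernel and sum: 3·-1 + 9·-1 + 7·2 + 11·2.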